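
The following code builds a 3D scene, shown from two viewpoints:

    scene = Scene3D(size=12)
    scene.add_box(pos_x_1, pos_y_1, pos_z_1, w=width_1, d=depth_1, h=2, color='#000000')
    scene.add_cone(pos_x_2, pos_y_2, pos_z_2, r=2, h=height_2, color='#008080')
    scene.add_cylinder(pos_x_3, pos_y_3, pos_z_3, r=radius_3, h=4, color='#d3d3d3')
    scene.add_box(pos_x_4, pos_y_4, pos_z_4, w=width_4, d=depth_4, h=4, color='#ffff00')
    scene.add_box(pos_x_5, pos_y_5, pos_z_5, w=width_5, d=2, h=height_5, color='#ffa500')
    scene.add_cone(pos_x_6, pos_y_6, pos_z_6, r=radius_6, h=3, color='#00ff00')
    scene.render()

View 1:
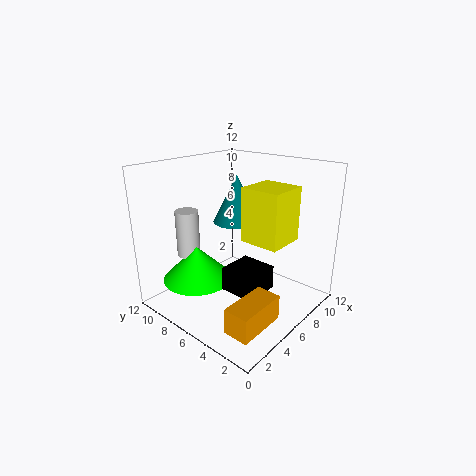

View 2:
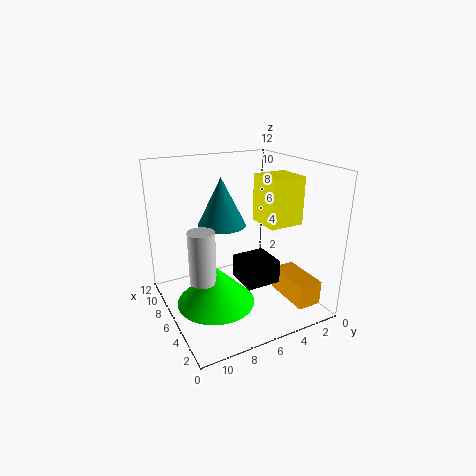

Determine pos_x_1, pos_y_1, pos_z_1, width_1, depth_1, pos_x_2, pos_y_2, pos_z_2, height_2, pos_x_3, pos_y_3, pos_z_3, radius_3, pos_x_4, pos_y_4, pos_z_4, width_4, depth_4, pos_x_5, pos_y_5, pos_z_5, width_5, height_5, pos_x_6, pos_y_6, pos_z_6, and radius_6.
pos_x_1 = 4, pos_y_1 = 3, pos_z_1 = 2, width_1 = 3, depth_1 = 3, pos_x_2 = 7, pos_y_2 = 7, pos_z_2 = 7, height_2 = 4, pos_x_3 = 4, pos_y_3 = 10, pos_z_3 = 4, radius_3 = 1, pos_x_4 = 4, pos_y_4 = 1, pos_z_4 = 7, width_4 = 3, depth_4 = 3, pos_x_5 = 1, pos_y_5 = 1, pos_z_5 = 1, width_5 = 4, height_5 = 2, pos_x_6 = 4, pos_y_6 = 9, pos_z_6 = 2, radius_6 = 3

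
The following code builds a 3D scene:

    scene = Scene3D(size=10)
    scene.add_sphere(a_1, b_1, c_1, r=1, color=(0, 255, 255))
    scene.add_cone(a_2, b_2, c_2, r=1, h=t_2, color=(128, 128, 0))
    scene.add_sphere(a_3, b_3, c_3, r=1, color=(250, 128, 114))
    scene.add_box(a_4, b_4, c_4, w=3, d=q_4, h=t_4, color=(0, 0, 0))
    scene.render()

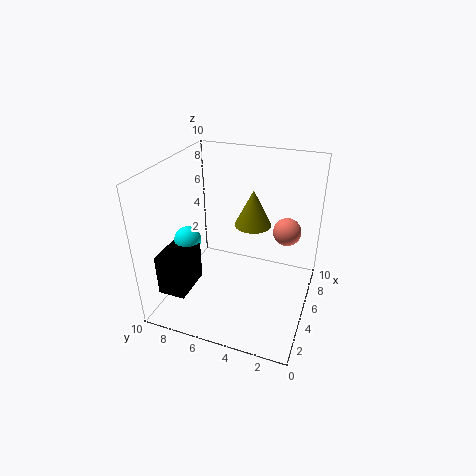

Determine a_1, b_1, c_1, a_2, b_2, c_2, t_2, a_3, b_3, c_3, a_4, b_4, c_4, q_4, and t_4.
a_1 = 5
b_1 = 9
c_1 = 4
a_2 = 2
b_2 = 3
c_2 = 8
t_2 = 2
a_3 = 7
b_3 = 2
c_3 = 5
a_4 = 2
b_4 = 8
c_4 = 1
q_4 = 2
t_4 = 3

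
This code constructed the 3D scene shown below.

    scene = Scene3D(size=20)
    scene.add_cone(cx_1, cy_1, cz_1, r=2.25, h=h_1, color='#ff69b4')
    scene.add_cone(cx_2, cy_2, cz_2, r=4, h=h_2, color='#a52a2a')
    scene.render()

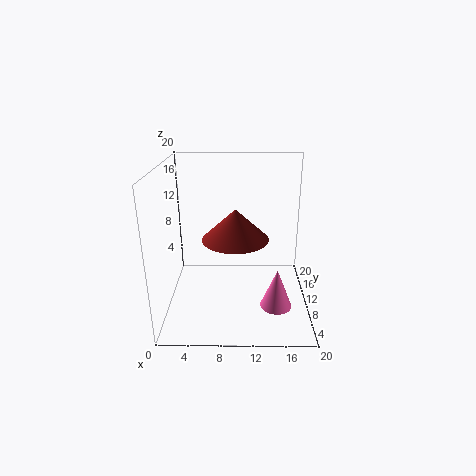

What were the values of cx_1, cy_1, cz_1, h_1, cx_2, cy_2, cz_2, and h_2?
cx_1 = 15.5; cy_1 = 8; cz_1 = 0.25; h_1 = 5.75; cx_2 = 9.75; cy_2 = 4.75; cz_2 = 12.25; h_2 = 3.75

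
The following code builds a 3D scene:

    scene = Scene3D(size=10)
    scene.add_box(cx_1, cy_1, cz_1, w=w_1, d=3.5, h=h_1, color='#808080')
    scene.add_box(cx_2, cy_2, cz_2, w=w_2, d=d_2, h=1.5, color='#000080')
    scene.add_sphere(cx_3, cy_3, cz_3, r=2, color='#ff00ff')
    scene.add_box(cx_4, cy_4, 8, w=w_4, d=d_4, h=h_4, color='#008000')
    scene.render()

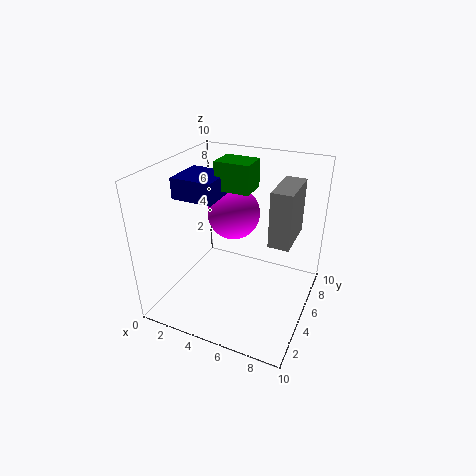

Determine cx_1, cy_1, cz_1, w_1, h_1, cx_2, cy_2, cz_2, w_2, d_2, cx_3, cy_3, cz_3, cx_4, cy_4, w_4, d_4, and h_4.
cx_1 = 7; cy_1 = 5.5; cz_1 = 4.5; w_1 = 1.5; h_1 = 4; cx_2 = 0.5; cy_2 = 4; cz_2 = 7.5; w_2 = 3; d_2 = 3; cx_3 = 3.5; cy_3 = 7.5; cz_3 = 5.5; cx_4 = 3; cy_4 = 5.5; w_4 = 2.5; d_4 = 2; h_4 = 2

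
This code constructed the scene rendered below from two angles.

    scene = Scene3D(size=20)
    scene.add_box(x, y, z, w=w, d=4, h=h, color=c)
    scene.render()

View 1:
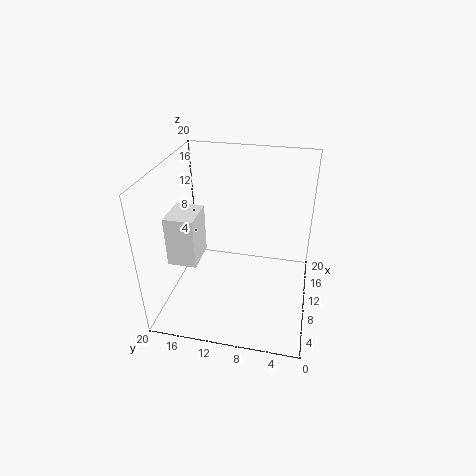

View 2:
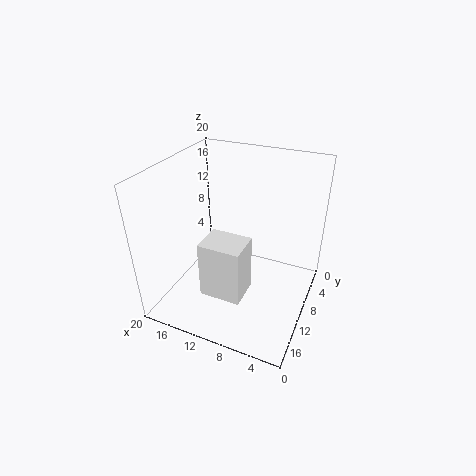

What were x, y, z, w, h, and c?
x = 6
y = 15
z = 7
w = 5
h = 7
c = 'white'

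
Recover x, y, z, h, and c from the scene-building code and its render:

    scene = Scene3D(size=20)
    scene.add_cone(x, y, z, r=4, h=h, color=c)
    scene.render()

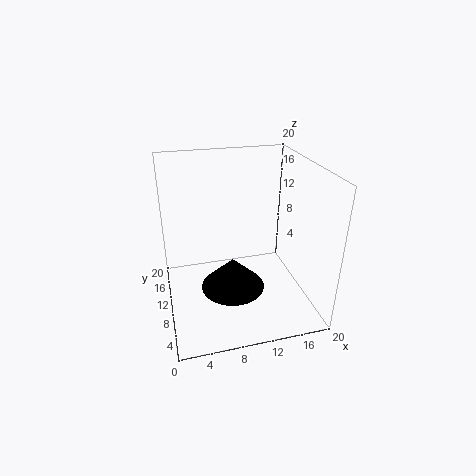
x = 8
y = 5
z = 6
h = 4
c = 'black'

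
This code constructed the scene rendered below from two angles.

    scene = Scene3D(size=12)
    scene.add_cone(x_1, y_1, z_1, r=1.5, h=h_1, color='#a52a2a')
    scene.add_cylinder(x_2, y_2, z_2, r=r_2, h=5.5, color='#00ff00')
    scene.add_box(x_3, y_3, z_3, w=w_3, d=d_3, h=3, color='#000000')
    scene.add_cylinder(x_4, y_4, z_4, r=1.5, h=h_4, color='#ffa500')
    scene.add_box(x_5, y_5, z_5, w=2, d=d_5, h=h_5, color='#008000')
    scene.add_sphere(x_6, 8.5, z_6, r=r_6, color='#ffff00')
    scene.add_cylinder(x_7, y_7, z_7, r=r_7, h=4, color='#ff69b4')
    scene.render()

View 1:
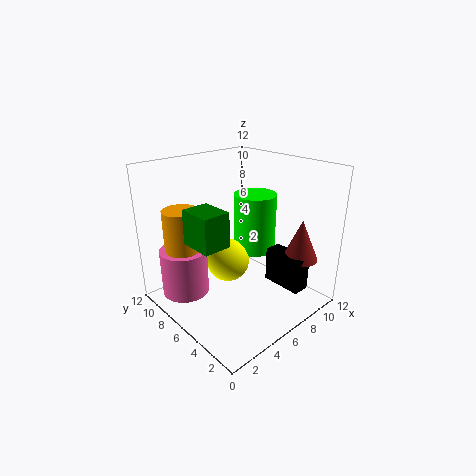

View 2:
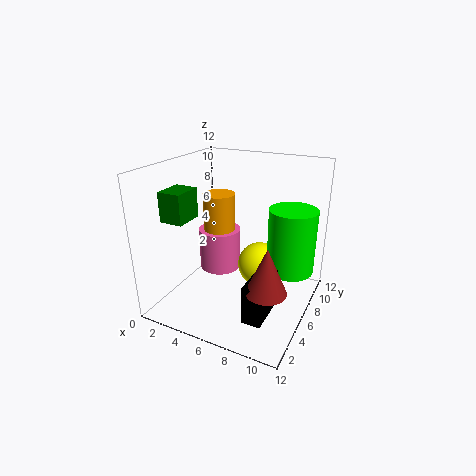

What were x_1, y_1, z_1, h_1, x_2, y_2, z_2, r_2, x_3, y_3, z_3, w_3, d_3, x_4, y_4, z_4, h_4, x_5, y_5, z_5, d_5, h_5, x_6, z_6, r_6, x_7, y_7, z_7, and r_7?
x_1 = 10
y_1 = 2.5
z_1 = 4
h_1 = 3.5
x_2 = 10
y_2 = 8
z_2 = 3
r_2 = 2
x_3 = 8.5
y_3 = 1.5
z_3 = 1.5
w_3 = 1.5
d_3 = 3.5
x_4 = 2.5
y_4 = 9
z_4 = 2.5
h_4 = 6
x_5 = 0.5
y_5 = 3
z_5 = 7.5
d_5 = 2.5
h_5 = 2.5
x_6 = 7
z_6 = 2.5
r_6 = 2
x_7 = 2.5
y_7 = 9
z_7 = 1
r_7 = 2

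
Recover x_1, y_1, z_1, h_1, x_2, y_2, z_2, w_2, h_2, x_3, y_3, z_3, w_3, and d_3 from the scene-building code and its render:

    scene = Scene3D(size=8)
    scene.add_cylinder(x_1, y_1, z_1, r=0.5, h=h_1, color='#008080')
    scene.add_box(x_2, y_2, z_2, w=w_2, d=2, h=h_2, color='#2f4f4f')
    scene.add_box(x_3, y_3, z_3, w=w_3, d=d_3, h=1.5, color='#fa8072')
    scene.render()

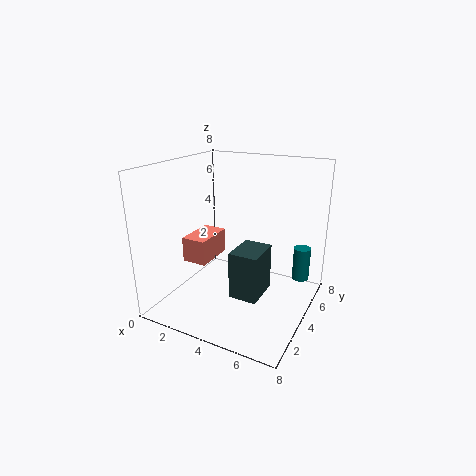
x_1 = 7, y_1 = 6.5, z_1 = 1, h_1 = 2, x_2 = 4.5, y_2 = 2, z_2 = 1.5, w_2 = 1.5, h_2 = 2.5, x_3 = 0.5, y_3 = 3.5, z_3 = 2, w_3 = 1.5, d_3 = 2.5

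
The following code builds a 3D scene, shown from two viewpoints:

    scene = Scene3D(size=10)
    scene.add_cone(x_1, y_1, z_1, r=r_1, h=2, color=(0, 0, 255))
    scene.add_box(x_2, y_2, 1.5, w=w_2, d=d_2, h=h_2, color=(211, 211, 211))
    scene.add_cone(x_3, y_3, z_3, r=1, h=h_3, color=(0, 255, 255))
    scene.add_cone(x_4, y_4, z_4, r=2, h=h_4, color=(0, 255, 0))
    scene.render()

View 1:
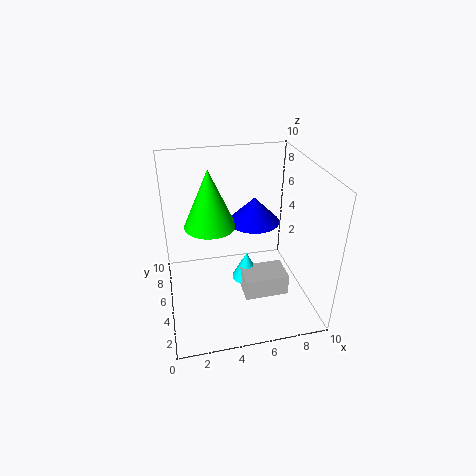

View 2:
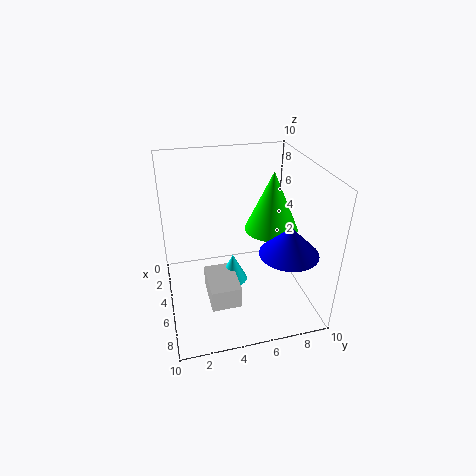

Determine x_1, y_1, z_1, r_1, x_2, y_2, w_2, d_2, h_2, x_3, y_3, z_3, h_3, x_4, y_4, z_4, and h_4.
x_1 = 7; y_1 = 8; z_1 = 4.5; r_1 = 2; x_2 = 5; y_2 = 2.5; w_2 = 3; d_2 = 2; h_2 = 1.5; x_3 = 5.5; y_3 = 4.5; z_3 = 2; h_3 = 2; x_4 = 3.5; y_4 = 8; z_4 = 4.5; h_4 = 4.5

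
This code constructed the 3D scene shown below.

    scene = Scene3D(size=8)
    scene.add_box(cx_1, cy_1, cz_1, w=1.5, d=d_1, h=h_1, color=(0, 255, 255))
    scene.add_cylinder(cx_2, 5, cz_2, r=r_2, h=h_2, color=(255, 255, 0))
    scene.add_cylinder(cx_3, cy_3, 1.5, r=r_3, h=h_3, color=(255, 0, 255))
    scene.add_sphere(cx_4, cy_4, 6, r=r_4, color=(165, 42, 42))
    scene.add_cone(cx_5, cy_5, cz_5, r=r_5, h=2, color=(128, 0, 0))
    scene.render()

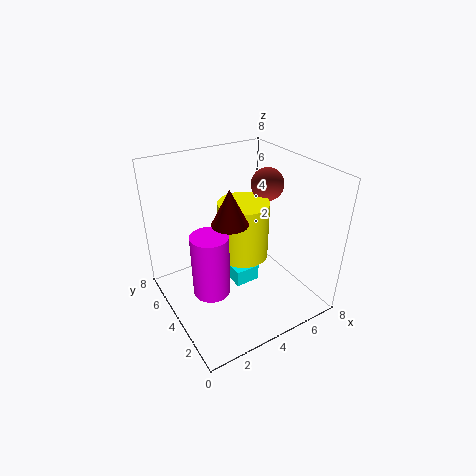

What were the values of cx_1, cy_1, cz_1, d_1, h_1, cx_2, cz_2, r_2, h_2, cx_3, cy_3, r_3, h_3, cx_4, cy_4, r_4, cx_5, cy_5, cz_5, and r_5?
cx_1 = 4, cy_1 = 4, cz_1 = 0.5, d_1 = 2.5, h_1 = 1, cx_2 = 5, cz_2 = 2, r_2 = 1.5, h_2 = 3.5, cx_3 = 2, cy_3 = 3.5, r_3 = 1, h_3 = 3.5, cx_4 = 7, cy_4 = 5.5, r_4 = 1, cx_5 = 3.5, cy_5 = 4, cz_5 = 5, r_5 = 1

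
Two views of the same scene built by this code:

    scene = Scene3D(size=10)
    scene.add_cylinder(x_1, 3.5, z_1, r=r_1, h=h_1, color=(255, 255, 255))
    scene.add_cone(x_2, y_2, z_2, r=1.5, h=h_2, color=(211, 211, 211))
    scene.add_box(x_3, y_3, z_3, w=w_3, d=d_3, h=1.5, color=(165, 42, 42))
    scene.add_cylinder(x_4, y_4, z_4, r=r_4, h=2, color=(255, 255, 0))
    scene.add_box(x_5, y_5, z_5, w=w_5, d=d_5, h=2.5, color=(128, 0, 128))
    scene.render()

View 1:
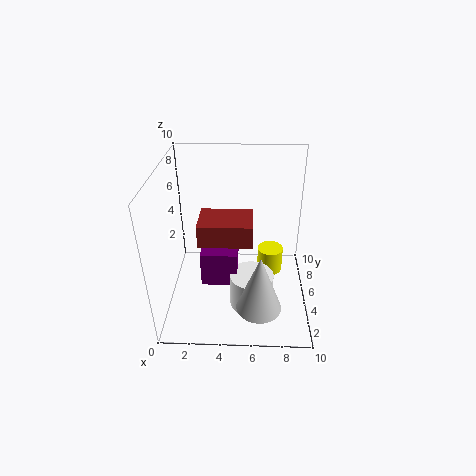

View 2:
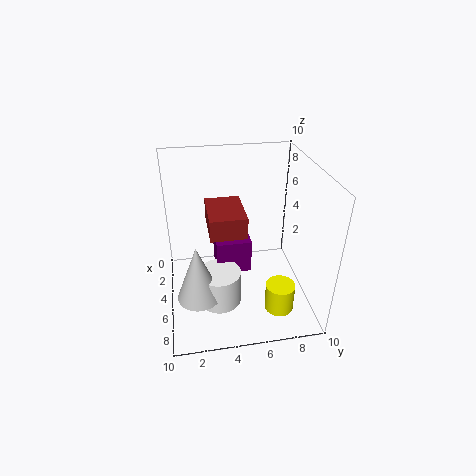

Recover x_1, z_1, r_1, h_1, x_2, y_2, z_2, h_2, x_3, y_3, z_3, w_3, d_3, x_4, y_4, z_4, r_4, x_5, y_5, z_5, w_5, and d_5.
x_1 = 6; z_1 = 0.5; r_1 = 1.5; h_1 = 2.5; x_2 = 6.5; y_2 = 2; z_2 = 1.5; h_2 = 4; x_3 = 2.5; y_3 = 3; z_3 = 5.5; w_3 = 3.5; d_3 = 2.5; x_4 = 7.5; y_4 = 7.5; z_4 = 0.5; r_4 = 1; x_5 = 2.5; y_5 = 3.5; z_5 = 2; w_5 = 2.5; d_5 = 2.5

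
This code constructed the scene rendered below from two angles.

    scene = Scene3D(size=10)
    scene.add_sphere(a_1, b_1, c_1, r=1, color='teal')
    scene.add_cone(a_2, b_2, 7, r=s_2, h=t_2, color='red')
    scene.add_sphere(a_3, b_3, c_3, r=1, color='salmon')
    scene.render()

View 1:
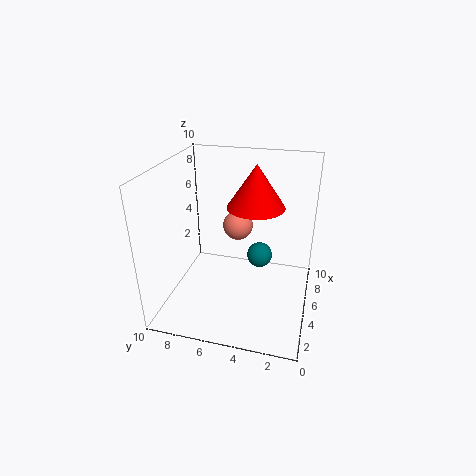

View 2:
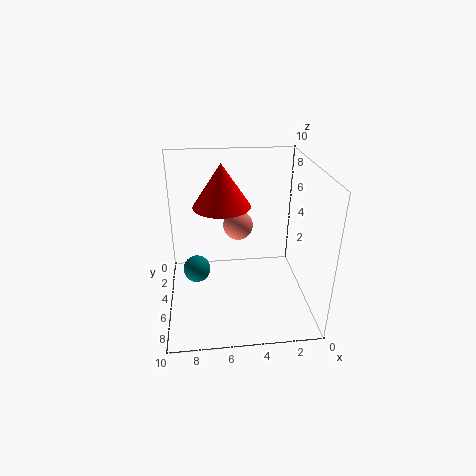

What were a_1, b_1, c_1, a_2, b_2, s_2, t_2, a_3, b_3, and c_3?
a_1 = 8
b_1 = 4
c_1 = 2
a_2 = 6
b_2 = 4
s_2 = 2
t_2 = 3
a_3 = 5
b_3 = 5
c_3 = 6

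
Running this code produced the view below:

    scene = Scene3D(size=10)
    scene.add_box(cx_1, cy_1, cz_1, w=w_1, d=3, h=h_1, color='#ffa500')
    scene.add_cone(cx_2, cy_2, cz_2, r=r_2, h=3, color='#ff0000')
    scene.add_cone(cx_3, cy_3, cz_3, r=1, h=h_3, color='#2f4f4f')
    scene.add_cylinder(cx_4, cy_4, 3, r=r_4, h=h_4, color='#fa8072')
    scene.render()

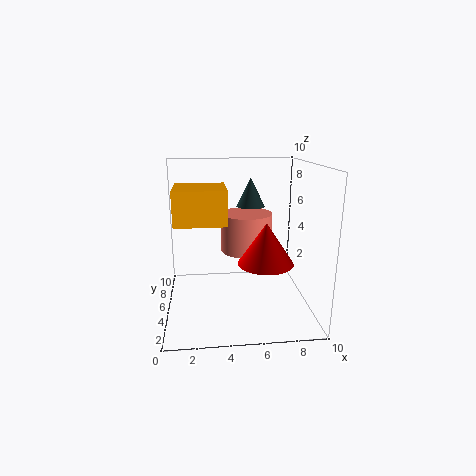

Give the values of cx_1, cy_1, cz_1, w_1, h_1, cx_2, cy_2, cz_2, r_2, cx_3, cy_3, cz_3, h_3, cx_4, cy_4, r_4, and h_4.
cx_1 = 1; cy_1 = 1; cz_1 = 7; w_1 = 3; h_1 = 2; cx_2 = 7; cy_2 = 5; cz_2 = 3; r_2 = 2; cx_3 = 6; cy_3 = 6; cz_3 = 7; h_3 = 2; cx_4 = 6; cy_4 = 8; r_4 = 2; h_4 = 3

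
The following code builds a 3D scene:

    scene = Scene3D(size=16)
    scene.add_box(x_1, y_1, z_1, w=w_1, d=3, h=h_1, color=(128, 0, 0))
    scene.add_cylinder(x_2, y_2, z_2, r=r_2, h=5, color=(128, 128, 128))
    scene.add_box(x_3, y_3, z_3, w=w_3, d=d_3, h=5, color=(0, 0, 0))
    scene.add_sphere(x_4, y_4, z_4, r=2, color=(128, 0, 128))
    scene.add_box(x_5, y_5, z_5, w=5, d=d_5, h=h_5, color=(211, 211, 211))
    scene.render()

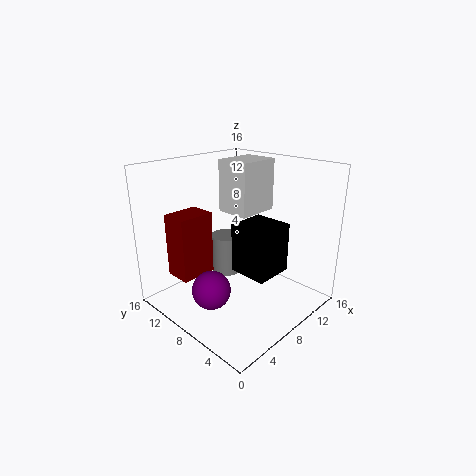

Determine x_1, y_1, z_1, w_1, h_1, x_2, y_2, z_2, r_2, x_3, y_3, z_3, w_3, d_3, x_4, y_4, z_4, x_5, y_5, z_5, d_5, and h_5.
x_1 = 2
y_1 = 10
z_1 = 4
w_1 = 4
h_1 = 7
x_2 = 11
y_2 = 13
z_2 = 1
r_2 = 2
x_3 = 5
y_3 = 2
z_3 = 6
w_3 = 4
d_3 = 4
x_4 = 3
y_4 = 7
z_4 = 4
x_5 = 9
y_5 = 8
z_5 = 10
d_5 = 4
h_5 = 6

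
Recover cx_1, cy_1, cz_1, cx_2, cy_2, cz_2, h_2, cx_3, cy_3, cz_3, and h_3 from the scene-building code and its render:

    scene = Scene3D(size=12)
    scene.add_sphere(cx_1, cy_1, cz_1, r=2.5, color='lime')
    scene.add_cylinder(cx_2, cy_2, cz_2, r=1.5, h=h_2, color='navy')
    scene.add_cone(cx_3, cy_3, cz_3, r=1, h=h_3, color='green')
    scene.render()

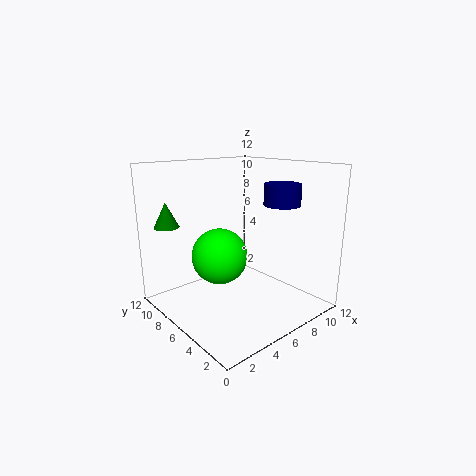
cx_1 = 5.75
cy_1 = 8.25
cz_1 = 3.75
cx_2 = 8.75
cy_2 = 3.75
cz_2 = 8.75
h_2 = 1.75
cx_3 = 1
cy_3 = 8.75
cz_3 = 7.25
h_3 = 2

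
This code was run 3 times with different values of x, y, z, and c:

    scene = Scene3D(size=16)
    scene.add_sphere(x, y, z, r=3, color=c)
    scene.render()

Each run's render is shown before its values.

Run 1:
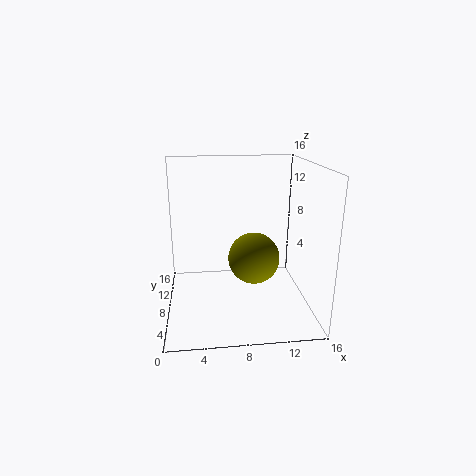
x = 10, y = 9, z = 5, c = 'olive'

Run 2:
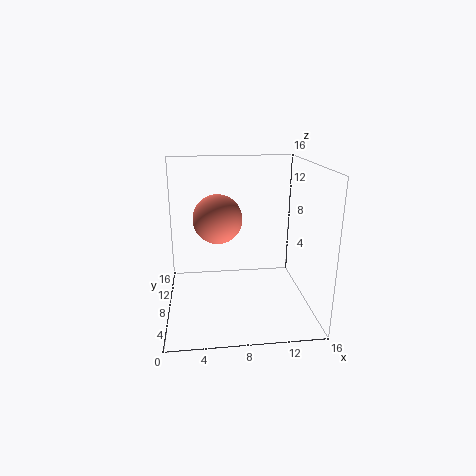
x = 6, y = 12, z = 9, c = 'salmon'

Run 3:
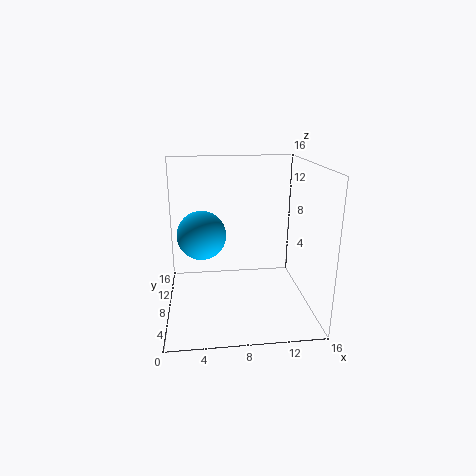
x = 4, y = 12, z = 7, c = 'deepskyblue'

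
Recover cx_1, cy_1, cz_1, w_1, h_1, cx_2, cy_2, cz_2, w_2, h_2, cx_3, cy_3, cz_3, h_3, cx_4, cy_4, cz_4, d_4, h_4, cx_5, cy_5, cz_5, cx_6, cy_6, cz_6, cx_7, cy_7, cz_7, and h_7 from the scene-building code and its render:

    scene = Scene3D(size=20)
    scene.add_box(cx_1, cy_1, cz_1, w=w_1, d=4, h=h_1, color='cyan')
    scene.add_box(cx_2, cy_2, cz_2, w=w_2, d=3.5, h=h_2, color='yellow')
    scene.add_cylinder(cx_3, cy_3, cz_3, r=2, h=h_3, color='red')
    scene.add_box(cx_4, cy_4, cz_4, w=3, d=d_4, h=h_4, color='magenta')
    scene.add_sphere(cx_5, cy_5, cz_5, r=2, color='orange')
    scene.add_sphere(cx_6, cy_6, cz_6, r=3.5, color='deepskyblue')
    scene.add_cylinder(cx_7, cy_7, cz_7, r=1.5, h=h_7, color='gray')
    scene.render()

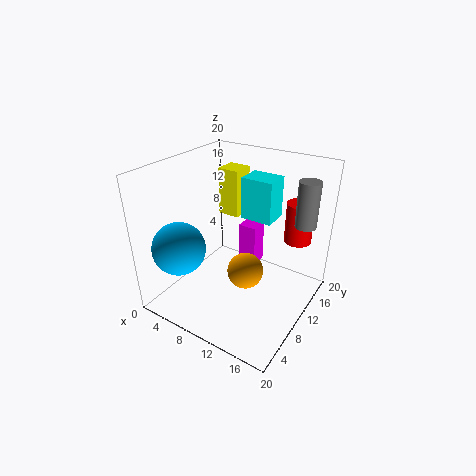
cx_1 = 7
cy_1 = 15.5
cz_1 = 10
w_1 = 5
h_1 = 6.5
cx_2 = 2.5
cy_2 = 16
cz_2 = 9.5
w_2 = 3.5
h_2 = 7.5
cx_3 = 16
cy_3 = 17
cz_3 = 8
h_3 = 6
cx_4 = 6
cy_4 = 16.5
cz_4 = 1
d_4 = 3
h_4 = 7
cx_5 = 15.5
cy_5 = 3
cz_5 = 11
cx_6 = 5
cy_6 = 3.5
cz_6 = 10
cx_7 = 17.5
cy_7 = 15.5
cz_7 = 11.5
h_7 = 6.5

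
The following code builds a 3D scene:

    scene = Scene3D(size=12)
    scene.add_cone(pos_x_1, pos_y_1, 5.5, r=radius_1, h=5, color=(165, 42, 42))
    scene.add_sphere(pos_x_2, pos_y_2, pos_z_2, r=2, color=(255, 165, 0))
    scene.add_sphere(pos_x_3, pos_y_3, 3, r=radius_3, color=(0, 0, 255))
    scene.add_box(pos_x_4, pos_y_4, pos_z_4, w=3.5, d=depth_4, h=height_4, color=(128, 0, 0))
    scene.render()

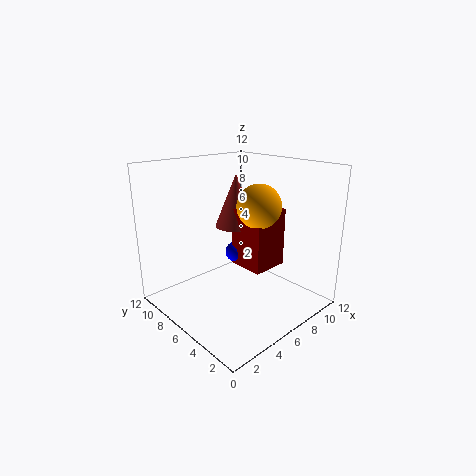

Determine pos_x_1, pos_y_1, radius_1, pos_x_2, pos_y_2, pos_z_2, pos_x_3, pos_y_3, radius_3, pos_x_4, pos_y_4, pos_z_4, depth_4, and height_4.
pos_x_1 = 9, pos_y_1 = 9.5, radius_1 = 2, pos_x_2 = 9, pos_y_2 = 6.5, pos_z_2 = 8, pos_x_3 = 8.5, pos_y_3 = 9, radius_3 = 1, pos_x_4 = 8, pos_y_4 = 5.5, pos_z_4 = 2, depth_4 = 3.5, height_4 = 5.5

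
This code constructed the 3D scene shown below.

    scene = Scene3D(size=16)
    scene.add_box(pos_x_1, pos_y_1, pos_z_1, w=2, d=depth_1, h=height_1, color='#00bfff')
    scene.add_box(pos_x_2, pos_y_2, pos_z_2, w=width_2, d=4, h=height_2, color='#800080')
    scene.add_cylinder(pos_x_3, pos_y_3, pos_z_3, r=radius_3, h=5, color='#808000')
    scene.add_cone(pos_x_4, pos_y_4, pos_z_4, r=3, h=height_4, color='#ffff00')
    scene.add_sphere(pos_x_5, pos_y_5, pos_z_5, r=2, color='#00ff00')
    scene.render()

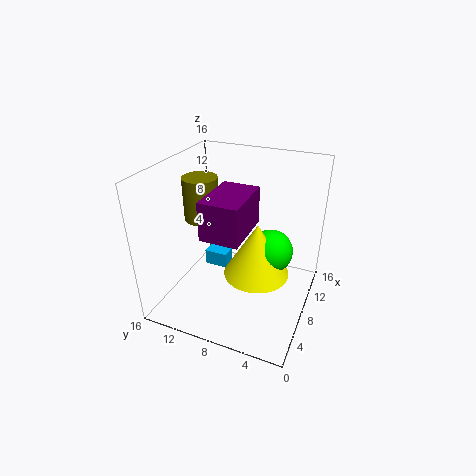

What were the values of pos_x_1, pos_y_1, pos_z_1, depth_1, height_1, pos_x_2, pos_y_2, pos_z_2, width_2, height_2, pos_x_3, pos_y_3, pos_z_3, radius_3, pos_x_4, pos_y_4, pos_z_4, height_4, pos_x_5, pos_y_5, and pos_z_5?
pos_x_1 = 11; pos_y_1 = 11; pos_z_1 = 1; depth_1 = 3; height_1 = 2; pos_x_2 = 3; pos_y_2 = 6; pos_z_2 = 10; width_2 = 6; height_2 = 4; pos_x_3 = 9; pos_y_3 = 13; pos_z_3 = 9; radius_3 = 2; pos_x_4 = 3; pos_y_4 = 4; pos_z_4 = 8; height_4 = 5; pos_x_5 = 4; pos_y_5 = 3; pos_z_5 = 10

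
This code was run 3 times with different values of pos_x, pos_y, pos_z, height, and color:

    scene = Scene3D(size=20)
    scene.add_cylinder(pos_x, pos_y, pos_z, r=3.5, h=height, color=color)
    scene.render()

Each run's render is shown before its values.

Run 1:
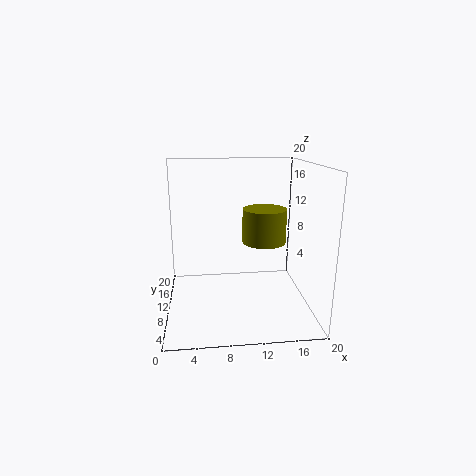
pos_x = 15
pos_y = 16.5
pos_z = 7
height = 5.5
color = 'olive'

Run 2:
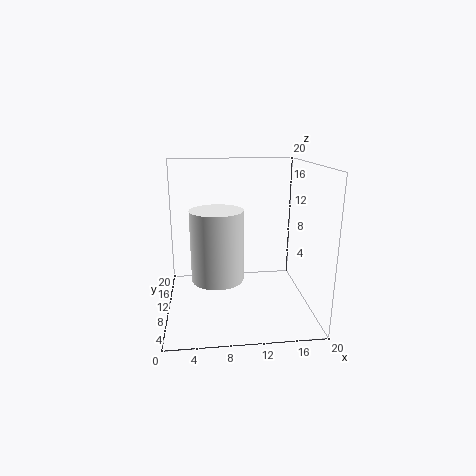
pos_x = 7
pos_y = 8
pos_z = 5
height = 9.5
color = 'white'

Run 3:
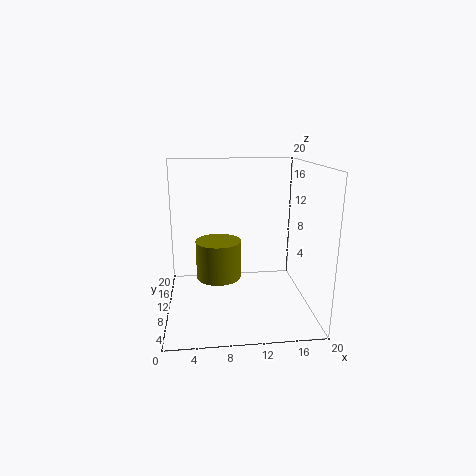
pos_x = 7.5
pos_y = 15
pos_z = 2
height = 6
color = 'olive'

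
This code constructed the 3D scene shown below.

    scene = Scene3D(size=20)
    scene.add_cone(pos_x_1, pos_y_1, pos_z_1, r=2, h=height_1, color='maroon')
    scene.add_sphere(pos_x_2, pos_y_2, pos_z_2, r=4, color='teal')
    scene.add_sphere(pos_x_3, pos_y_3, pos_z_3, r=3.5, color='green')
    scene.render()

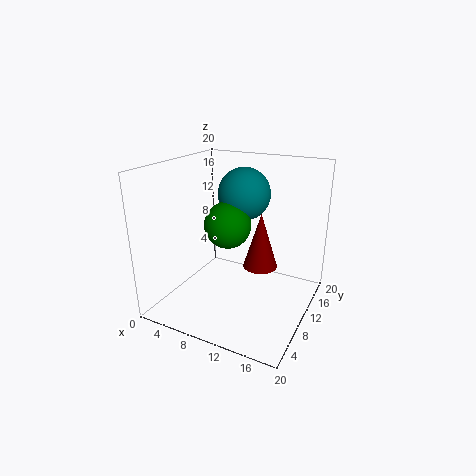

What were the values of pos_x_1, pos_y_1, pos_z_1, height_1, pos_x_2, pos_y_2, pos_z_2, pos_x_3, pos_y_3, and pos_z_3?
pos_x_1 = 15.5
pos_y_1 = 5
pos_z_1 = 9.5
height_1 = 6.5
pos_x_2 = 8
pos_y_2 = 16
pos_z_2 = 14.5
pos_x_3 = 7
pos_y_3 = 12.5
pos_z_3 = 10.5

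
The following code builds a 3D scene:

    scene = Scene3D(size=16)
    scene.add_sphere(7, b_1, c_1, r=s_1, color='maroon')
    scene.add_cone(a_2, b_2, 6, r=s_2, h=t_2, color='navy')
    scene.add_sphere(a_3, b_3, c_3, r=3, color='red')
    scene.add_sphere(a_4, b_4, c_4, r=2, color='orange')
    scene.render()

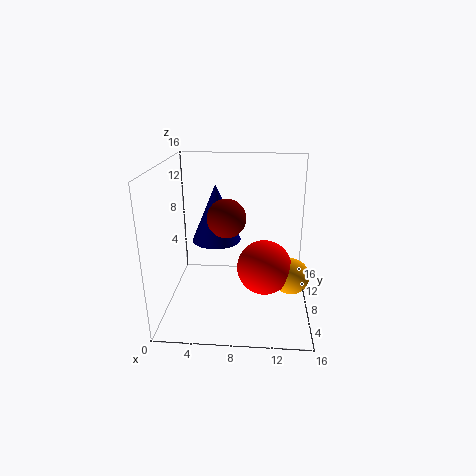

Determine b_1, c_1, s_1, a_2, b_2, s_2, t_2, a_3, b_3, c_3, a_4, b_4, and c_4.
b_1 = 6
c_1 = 11
s_1 = 2
a_2 = 5
b_2 = 12
s_2 = 3
t_2 = 7
a_3 = 11
b_3 = 7
c_3 = 5
a_4 = 14
b_4 = 7
c_4 = 4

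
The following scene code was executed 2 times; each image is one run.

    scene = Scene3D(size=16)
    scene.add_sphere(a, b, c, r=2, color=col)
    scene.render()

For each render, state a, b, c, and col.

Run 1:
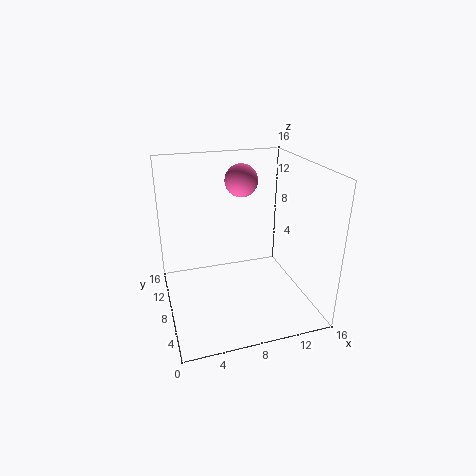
a = 10
b = 13
c = 13
col = 'hotpink'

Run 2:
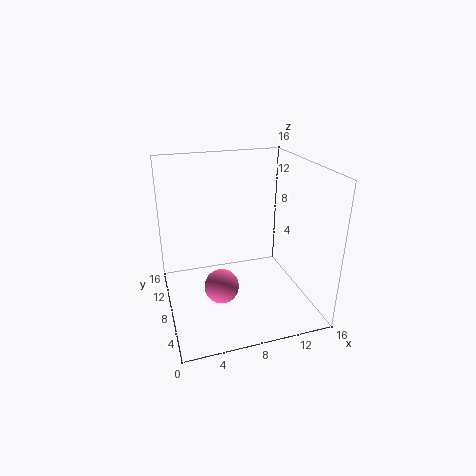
a = 6
b = 8
c = 2
col = 'hotpink'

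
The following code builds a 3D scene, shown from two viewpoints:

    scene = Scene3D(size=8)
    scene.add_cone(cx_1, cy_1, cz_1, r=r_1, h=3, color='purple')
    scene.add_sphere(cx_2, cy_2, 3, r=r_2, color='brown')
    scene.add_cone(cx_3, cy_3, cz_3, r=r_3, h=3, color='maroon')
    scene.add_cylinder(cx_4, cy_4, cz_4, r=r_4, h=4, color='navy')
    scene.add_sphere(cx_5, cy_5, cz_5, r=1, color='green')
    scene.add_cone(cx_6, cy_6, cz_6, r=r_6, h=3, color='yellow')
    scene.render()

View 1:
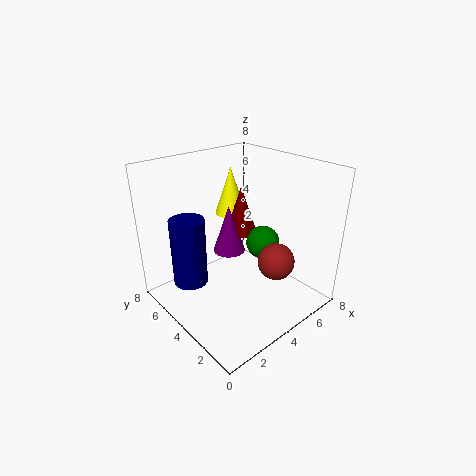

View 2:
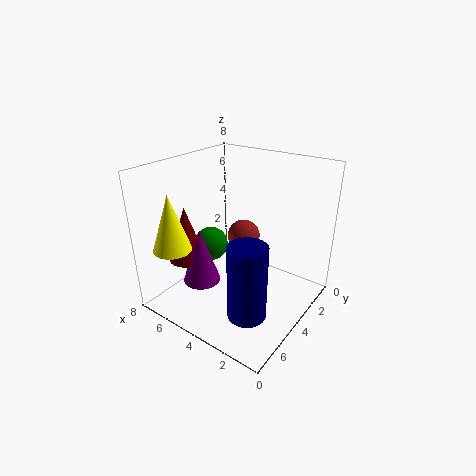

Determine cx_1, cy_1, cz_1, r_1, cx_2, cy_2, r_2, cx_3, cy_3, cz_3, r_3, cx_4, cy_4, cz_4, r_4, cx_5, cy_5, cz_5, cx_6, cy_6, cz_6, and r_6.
cx_1 = 5; cy_1 = 6; cz_1 = 2; r_1 = 1; cx_2 = 5; cy_2 = 2; r_2 = 1; cx_3 = 6; cy_3 = 6; cz_3 = 3; r_3 = 1; cx_4 = 2; cy_4 = 6; cz_4 = 1; r_4 = 1; cx_5 = 6; cy_5 = 4; cz_5 = 3; cx_6 = 6; cy_6 = 7; cz_6 = 4; r_6 = 1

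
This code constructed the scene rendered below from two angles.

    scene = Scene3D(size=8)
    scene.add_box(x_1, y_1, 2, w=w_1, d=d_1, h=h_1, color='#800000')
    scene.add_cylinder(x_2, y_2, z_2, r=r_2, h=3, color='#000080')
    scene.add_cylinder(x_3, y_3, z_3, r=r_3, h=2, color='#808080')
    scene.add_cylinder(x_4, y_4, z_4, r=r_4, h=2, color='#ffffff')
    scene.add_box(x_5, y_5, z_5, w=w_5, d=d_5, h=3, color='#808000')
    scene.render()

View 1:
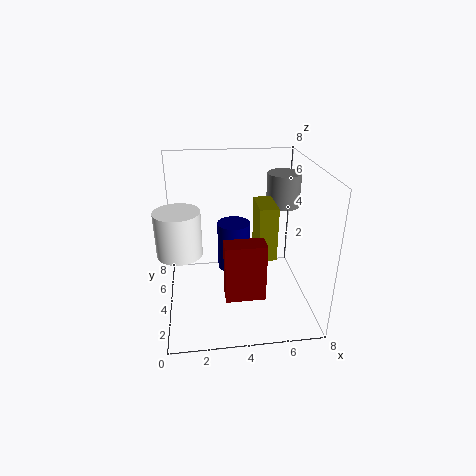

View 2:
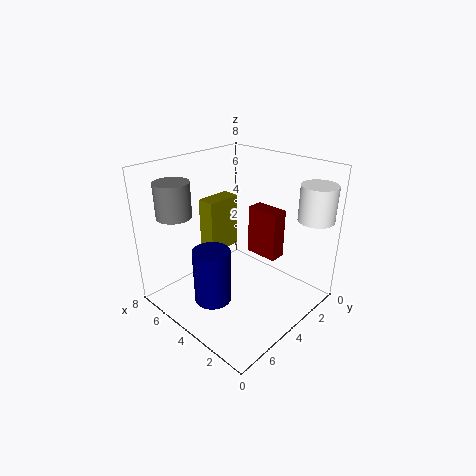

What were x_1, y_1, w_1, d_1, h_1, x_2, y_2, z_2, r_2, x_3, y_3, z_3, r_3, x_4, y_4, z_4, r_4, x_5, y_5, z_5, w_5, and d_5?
x_1 = 3
y_1 = 1
w_1 = 2
d_1 = 1
h_1 = 3
x_2 = 4
y_2 = 6
z_2 = 1
r_2 = 1
x_3 = 7
y_3 = 6
z_3 = 5
r_3 = 1
x_4 = 1
y_4 = 1
z_4 = 5
r_4 = 1
x_5 = 5
y_5 = 3
z_5 = 3
w_5 = 1
d_5 = 2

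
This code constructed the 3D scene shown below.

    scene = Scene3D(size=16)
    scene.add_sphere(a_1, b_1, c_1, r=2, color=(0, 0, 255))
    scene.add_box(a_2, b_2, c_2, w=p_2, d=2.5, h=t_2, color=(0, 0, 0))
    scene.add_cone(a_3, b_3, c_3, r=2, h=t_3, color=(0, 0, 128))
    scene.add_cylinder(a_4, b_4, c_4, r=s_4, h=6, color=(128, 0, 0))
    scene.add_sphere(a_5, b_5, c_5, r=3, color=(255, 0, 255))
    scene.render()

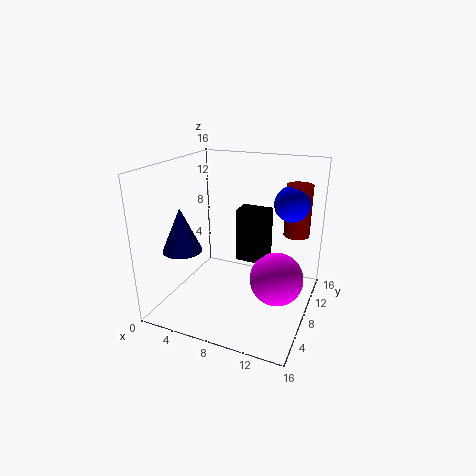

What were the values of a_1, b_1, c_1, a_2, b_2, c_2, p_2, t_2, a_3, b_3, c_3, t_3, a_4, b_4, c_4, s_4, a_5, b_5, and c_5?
a_1 = 13; b_1 = 11.5; c_1 = 11.5; a_2 = 7.5; b_2 = 8.5; c_2 = 5; p_2 = 3.5; t_2 = 6; a_3 = 4; b_3 = 3; c_3 = 8; t_3 = 4.5; a_4 = 13.5; b_4 = 12.5; c_4 = 7.5; s_4 = 1.5; a_5 = 12.5; b_5 = 8.5; c_5 = 3.5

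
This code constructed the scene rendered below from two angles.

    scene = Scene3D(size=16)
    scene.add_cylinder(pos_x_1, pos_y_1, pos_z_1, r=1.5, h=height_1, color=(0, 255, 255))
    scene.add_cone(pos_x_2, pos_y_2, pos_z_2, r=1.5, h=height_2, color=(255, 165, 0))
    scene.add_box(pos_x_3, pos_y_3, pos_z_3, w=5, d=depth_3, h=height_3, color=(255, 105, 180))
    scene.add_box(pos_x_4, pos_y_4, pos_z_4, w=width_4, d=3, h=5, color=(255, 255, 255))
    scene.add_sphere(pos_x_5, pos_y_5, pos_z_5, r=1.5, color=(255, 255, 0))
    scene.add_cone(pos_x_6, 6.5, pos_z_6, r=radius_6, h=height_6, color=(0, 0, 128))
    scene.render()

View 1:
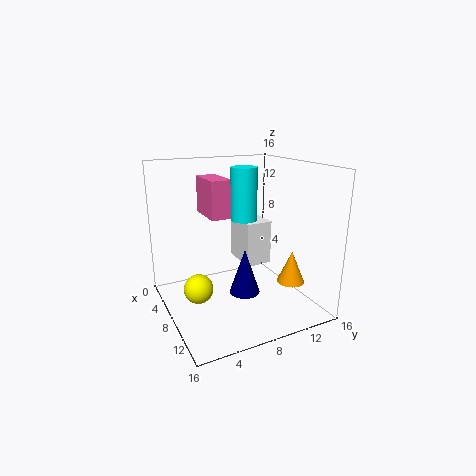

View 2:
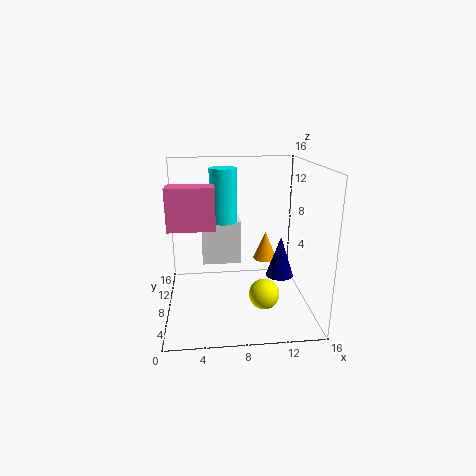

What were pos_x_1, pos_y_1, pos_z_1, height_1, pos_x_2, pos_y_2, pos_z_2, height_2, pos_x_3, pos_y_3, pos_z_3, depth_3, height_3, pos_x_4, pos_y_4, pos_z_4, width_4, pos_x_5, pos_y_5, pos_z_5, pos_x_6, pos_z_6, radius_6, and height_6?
pos_x_1 = 6.5
pos_y_1 = 9.5
pos_z_1 = 9.5
height_1 = 6
pos_x_2 = 12
pos_y_2 = 12.5
pos_z_2 = 3.5
height_2 = 3.5
pos_x_3 = 0.5
pos_y_3 = 6
pos_z_3 = 9.5
depth_3 = 2.5
height_3 = 4.5
pos_x_4 = 4
pos_y_4 = 9
pos_z_4 = 4.5
width_4 = 4.5
pos_x_5 = 10
pos_y_5 = 2.5
pos_z_5 = 4
pos_x_6 = 12.5
pos_z_6 = 4
radius_6 = 1.5
height_6 = 4.5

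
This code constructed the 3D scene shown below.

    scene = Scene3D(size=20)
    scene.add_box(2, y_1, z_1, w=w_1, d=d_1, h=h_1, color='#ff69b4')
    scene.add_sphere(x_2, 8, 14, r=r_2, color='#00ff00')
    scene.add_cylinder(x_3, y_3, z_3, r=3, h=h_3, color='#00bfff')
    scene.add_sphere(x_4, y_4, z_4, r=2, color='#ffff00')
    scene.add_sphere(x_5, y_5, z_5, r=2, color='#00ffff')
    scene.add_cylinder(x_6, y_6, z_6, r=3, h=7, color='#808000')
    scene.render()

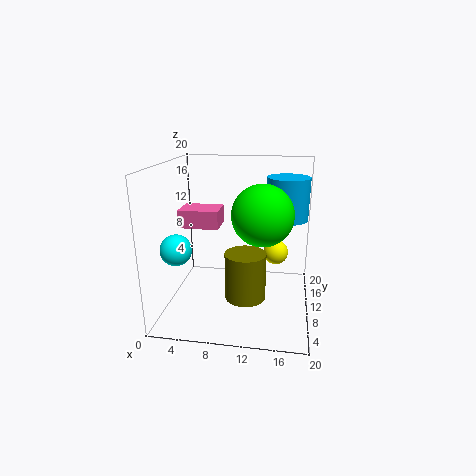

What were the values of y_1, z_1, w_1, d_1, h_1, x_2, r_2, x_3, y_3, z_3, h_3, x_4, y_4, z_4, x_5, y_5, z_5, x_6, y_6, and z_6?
y_1 = 8.5; z_1 = 11.5; w_1 = 5.5; d_1 = 4; h_1 = 2.5; x_2 = 13.5; r_2 = 4; x_3 = 16.5; y_3 = 13.5; z_3 = 12; h_3 = 6; x_4 = 15; y_4 = 17.5; z_4 = 5; x_5 = 3; y_5 = 4.5; z_5 = 10; x_6 = 11; y_6 = 10.5; z_6 = 0.5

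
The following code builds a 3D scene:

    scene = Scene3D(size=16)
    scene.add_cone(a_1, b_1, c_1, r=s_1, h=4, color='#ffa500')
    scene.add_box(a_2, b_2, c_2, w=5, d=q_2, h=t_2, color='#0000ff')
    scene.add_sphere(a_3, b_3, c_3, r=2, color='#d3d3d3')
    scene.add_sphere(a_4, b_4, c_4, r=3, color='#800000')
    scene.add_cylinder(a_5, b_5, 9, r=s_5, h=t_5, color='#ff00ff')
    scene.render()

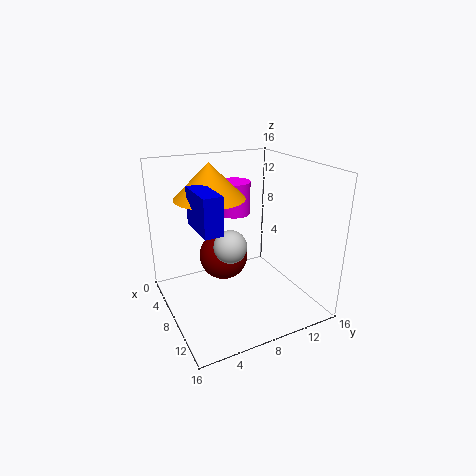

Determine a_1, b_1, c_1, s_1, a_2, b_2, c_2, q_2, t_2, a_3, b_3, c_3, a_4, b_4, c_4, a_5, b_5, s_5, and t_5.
a_1 = 5, b_1 = 6, c_1 = 12, s_1 = 4, a_2 = 6, b_2 = 3, c_2 = 10, q_2 = 2, t_2 = 4, a_3 = 6, b_3 = 8, c_3 = 6, a_4 = 4, b_4 = 8, c_4 = 4, a_5 = 3, b_5 = 10, s_5 = 2, t_5 = 4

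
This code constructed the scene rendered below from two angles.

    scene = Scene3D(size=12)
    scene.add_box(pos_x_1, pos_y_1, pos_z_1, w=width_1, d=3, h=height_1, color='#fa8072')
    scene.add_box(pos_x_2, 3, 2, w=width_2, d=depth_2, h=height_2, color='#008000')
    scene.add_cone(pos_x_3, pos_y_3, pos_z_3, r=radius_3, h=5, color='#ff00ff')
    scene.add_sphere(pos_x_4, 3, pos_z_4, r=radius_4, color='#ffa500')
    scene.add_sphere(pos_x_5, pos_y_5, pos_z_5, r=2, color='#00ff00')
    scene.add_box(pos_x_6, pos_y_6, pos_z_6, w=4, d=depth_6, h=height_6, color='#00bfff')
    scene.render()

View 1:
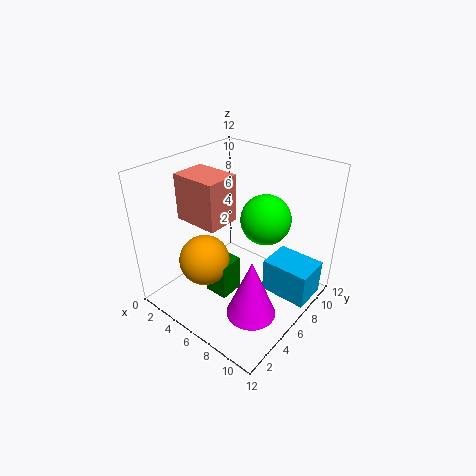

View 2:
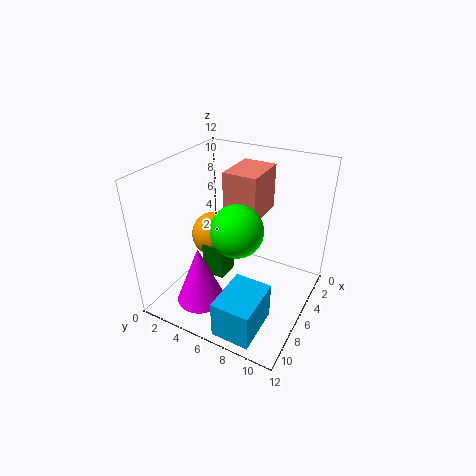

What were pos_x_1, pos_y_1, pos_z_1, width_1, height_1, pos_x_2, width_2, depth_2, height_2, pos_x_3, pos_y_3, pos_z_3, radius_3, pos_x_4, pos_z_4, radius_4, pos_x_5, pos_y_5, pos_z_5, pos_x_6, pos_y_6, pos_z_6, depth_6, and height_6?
pos_x_1 = 1; pos_y_1 = 4; pos_z_1 = 7; width_1 = 4; height_1 = 4; pos_x_2 = 5; width_2 = 2; depth_2 = 2; height_2 = 3; pos_x_3 = 9; pos_y_3 = 4; pos_z_3 = 1; radius_3 = 2; pos_x_4 = 5; pos_z_4 = 5; radius_4 = 2; pos_x_5 = 8; pos_y_5 = 7; pos_z_5 = 8; pos_x_6 = 8; pos_y_6 = 7; pos_z_6 = 1; depth_6 = 3; height_6 = 3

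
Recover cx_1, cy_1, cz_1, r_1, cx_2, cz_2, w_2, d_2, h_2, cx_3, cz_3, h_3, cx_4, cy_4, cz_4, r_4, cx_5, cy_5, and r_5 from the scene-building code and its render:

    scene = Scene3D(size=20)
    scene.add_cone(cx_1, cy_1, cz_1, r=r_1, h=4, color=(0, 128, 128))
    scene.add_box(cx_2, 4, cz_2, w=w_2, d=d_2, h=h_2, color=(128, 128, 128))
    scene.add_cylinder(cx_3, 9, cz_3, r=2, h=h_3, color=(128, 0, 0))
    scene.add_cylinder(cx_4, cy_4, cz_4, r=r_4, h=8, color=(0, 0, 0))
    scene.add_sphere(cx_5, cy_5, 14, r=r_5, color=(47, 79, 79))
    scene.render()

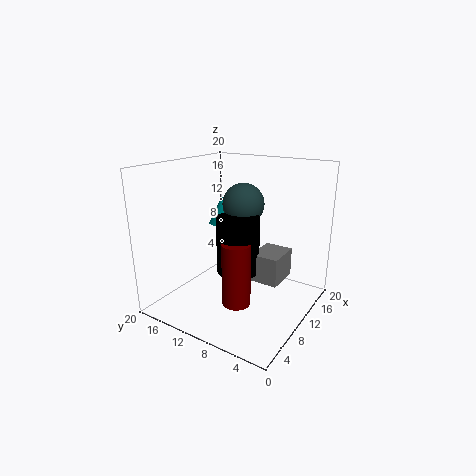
cx_1 = 12
cy_1 = 14
cz_1 = 11
r_1 = 2
cx_2 = 10
cz_2 = 4
w_2 = 5
d_2 = 4
h_2 = 4
cx_3 = 8
cz_3 = 1
h_3 = 9
cx_4 = 10
cy_4 = 10
cz_4 = 5
r_4 = 3
cx_5 = 13
cy_5 = 11
r_5 = 3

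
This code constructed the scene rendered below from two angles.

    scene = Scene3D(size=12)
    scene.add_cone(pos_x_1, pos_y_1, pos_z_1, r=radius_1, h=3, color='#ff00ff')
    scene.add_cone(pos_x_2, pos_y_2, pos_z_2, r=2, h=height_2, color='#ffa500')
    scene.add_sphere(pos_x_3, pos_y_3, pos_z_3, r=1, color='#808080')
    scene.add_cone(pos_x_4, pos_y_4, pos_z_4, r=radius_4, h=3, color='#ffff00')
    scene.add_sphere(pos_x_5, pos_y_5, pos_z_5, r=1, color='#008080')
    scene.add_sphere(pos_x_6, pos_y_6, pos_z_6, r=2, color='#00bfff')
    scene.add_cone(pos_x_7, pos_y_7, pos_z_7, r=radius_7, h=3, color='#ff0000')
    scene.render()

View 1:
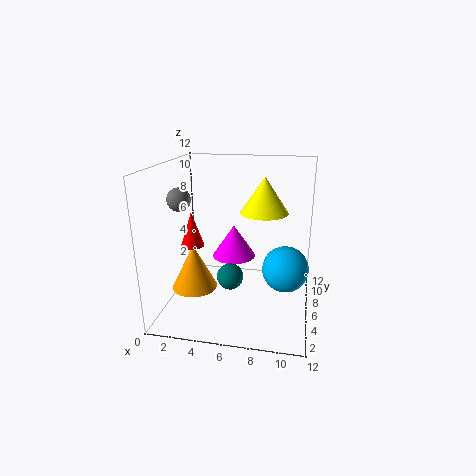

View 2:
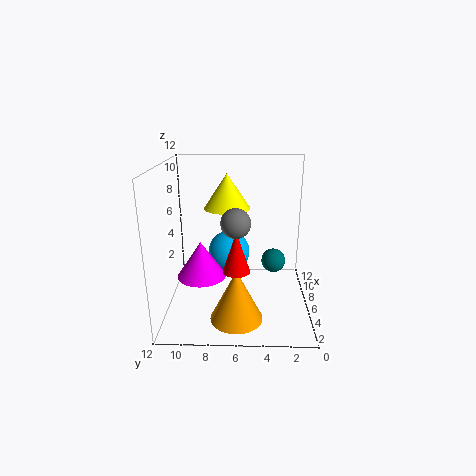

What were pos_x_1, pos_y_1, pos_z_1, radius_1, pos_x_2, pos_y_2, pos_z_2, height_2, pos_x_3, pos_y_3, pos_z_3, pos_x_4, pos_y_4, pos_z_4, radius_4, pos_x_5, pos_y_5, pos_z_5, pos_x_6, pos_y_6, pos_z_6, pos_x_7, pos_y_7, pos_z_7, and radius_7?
pos_x_1 = 5
pos_y_1 = 9
pos_z_1 = 3
radius_1 = 2
pos_x_2 = 2
pos_y_2 = 6
pos_z_2 = 1
height_2 = 4
pos_x_3 = 1
pos_y_3 = 6
pos_z_3 = 9
pos_x_4 = 8
pos_y_4 = 7
pos_z_4 = 8
radius_4 = 2
pos_x_5 = 6
pos_y_5 = 3
pos_z_5 = 4
pos_x_6 = 10
pos_y_6 = 7
pos_z_6 = 3
pos_x_7 = 2
pos_y_7 = 6
pos_z_7 = 5
radius_7 = 1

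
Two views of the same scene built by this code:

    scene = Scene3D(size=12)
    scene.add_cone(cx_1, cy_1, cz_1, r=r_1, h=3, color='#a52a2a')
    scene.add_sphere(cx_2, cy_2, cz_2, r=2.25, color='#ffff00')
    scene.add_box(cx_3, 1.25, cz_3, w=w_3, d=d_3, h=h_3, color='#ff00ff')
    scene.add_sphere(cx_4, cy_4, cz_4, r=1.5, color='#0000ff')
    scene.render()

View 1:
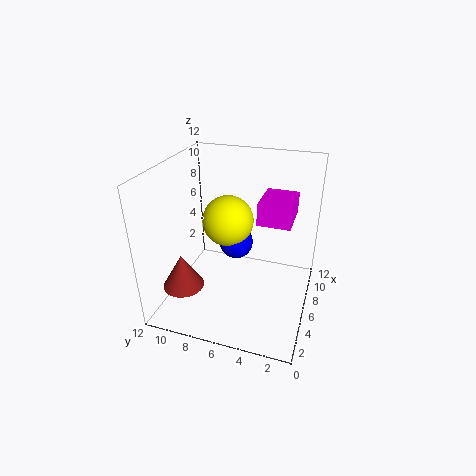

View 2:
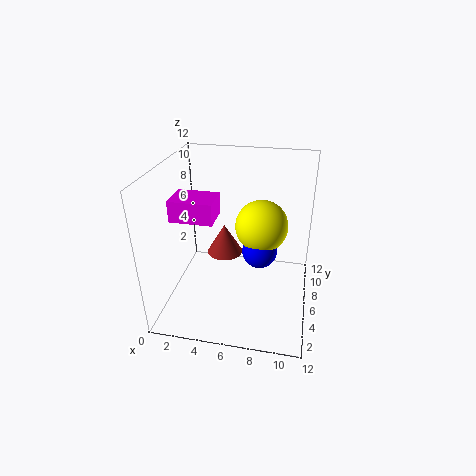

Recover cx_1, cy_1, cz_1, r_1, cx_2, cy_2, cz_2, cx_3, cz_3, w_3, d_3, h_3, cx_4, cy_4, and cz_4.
cx_1 = 3.75
cy_1 = 10.25
cz_1 = 1.75
r_1 = 1.75
cx_2 = 7.75
cy_2 = 7.5
cz_2 = 6.5
cx_3 = 2.25
cz_3 = 9.5
w_3 = 3
d_3 = 2.25
h_3 = 1.5
cx_4 = 7.75
cy_4 = 6.75
cz_4 = 4.5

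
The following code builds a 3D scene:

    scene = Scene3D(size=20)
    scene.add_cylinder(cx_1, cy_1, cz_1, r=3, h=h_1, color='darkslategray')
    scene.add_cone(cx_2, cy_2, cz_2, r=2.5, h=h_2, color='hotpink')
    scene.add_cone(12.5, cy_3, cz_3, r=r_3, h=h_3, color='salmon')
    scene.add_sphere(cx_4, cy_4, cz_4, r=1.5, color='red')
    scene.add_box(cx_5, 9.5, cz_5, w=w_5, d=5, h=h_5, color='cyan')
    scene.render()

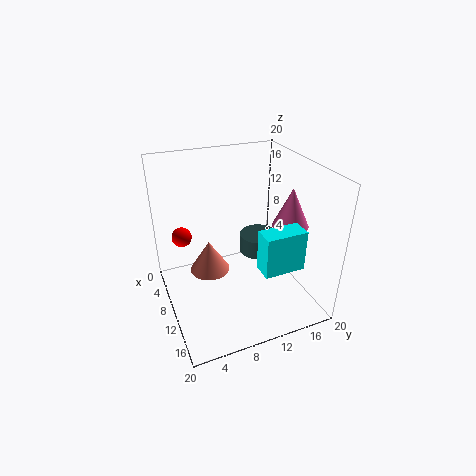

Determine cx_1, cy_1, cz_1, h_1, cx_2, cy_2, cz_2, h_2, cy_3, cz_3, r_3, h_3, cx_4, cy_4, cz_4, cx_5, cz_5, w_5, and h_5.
cx_1 = 5.5
cy_1 = 15.5
cz_1 = 4
h_1 = 3
cx_2 = 12
cy_2 = 17
cz_2 = 11.5
h_2 = 5.5
cy_3 = 5
cz_3 = 8
r_3 = 2.5
h_3 = 4
cx_4 = 3.5
cy_4 = 3.5
cz_4 = 8
cx_5 = 17
cz_5 = 10
w_5 = 2.5
h_5 = 5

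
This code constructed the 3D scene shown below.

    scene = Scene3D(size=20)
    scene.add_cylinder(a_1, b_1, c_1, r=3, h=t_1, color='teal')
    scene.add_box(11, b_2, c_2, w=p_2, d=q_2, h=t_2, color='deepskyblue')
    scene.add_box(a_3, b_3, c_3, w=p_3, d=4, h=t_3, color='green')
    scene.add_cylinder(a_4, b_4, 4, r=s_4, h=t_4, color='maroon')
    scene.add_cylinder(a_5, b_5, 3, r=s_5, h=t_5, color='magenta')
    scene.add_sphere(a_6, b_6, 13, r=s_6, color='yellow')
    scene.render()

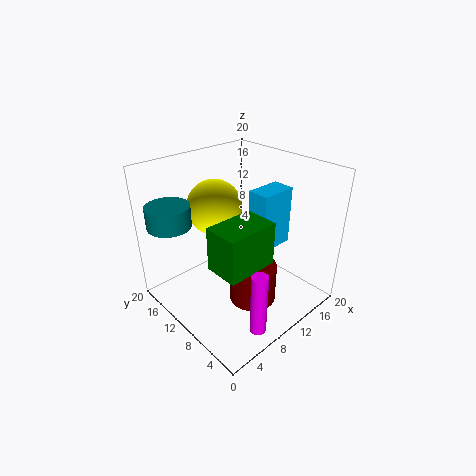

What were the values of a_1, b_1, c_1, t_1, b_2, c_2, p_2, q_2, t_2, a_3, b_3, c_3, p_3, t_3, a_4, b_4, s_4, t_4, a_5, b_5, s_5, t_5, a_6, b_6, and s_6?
a_1 = 3, b_1 = 16, c_1 = 12, t_1 = 3, b_2 = 6, c_2 = 9, p_2 = 5, q_2 = 3, t_2 = 8, a_3 = 1, b_3 = 1, c_3 = 12, p_3 = 6, t_3 = 5, a_4 = 8, b_4 = 5, s_4 = 3, t_4 = 5, a_5 = 5, b_5 = 1, s_5 = 1, t_5 = 8, a_6 = 10, b_6 = 15, s_6 = 4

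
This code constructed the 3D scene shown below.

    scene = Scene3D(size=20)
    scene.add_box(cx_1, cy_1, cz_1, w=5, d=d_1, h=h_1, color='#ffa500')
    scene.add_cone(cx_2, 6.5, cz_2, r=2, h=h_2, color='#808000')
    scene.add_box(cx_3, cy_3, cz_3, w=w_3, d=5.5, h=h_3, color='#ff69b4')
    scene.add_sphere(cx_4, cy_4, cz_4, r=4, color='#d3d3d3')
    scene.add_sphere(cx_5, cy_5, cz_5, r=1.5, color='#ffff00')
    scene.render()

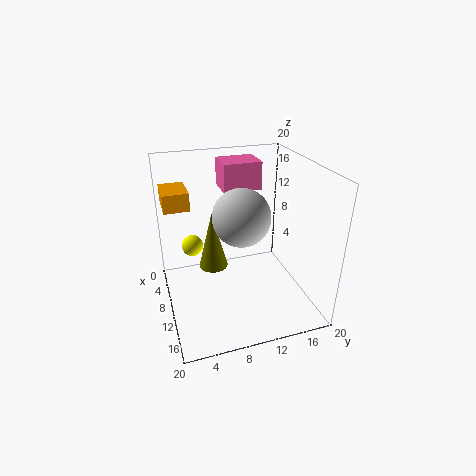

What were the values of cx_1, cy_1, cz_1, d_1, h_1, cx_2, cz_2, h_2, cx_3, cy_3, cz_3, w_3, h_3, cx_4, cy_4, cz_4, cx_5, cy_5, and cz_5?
cx_1 = 3, cy_1 = 0.5, cz_1 = 14, d_1 = 3.5, h_1 = 2.5, cx_2 = 9.5, cz_2 = 6, h_2 = 8, cx_3 = 2.5, cy_3 = 9, cz_3 = 15.5, w_3 = 4.5, h_3 = 4, cx_4 = 10, cy_4 = 10.5, cz_4 = 13, cx_5 = 7.5, cy_5 = 4, cz_5 = 8.5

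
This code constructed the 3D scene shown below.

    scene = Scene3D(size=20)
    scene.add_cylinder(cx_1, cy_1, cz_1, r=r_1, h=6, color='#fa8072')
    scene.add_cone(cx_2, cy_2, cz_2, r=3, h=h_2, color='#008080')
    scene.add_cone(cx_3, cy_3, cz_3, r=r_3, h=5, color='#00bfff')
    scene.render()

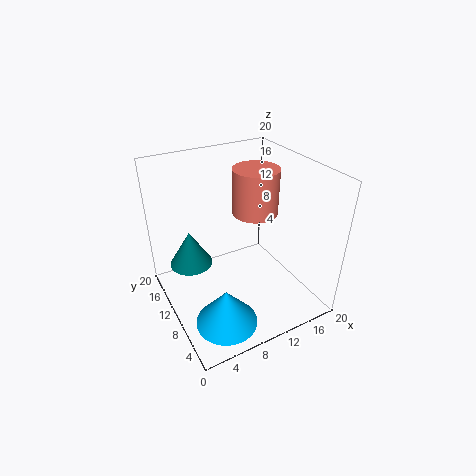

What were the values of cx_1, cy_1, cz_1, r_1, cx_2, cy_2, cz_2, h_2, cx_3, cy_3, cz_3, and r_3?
cx_1 = 12, cy_1 = 9, cz_1 = 14, r_1 = 3, cx_2 = 4, cy_2 = 13, cz_2 = 6, h_2 = 5, cx_3 = 5, cy_3 = 4, cz_3 = 2, r_3 = 4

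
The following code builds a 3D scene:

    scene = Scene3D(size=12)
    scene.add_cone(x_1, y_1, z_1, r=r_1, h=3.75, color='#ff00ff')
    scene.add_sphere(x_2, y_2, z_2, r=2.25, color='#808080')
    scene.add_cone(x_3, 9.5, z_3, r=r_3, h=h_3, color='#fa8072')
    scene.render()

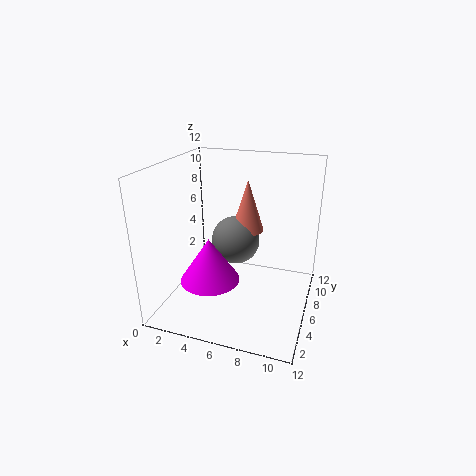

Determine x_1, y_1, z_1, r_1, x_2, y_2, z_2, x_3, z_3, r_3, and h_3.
x_1 = 4; y_1 = 4.5; z_1 = 2.5; r_1 = 2.5; x_2 = 4.75; y_2 = 9; z_2 = 4.25; x_3 = 5.75; z_3 = 5.25; r_3 = 1.5; h_3 = 4.75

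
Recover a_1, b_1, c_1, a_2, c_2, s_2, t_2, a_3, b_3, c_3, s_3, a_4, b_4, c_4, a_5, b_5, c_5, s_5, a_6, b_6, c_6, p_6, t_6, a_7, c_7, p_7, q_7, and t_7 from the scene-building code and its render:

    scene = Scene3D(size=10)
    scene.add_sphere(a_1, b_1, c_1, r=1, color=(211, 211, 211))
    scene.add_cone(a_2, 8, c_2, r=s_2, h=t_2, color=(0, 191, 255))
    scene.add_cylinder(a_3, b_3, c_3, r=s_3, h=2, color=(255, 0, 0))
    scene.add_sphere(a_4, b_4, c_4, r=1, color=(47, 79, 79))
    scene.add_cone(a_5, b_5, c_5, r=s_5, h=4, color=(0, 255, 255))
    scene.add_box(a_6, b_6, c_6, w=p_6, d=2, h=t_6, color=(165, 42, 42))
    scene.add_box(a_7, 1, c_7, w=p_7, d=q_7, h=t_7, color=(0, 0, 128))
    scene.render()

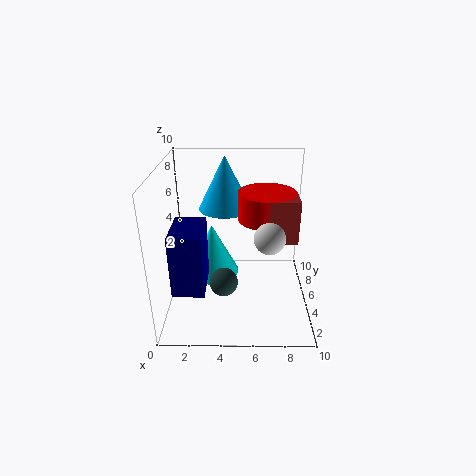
a_1 = 7
b_1 = 3
c_1 = 6
a_2 = 4
c_2 = 6
s_2 = 2
t_2 = 4
a_3 = 7
b_3 = 6
c_3 = 6
s_3 = 2
a_4 = 4
b_4 = 4
c_4 = 2
a_5 = 3
b_5 = 7
c_5 = 1
s_5 = 2
a_6 = 7
b_6 = 4
c_6 = 5
p_6 = 2
t_6 = 3
a_7 = 1
c_7 = 3
p_7 = 2
q_7 = 3
t_7 = 4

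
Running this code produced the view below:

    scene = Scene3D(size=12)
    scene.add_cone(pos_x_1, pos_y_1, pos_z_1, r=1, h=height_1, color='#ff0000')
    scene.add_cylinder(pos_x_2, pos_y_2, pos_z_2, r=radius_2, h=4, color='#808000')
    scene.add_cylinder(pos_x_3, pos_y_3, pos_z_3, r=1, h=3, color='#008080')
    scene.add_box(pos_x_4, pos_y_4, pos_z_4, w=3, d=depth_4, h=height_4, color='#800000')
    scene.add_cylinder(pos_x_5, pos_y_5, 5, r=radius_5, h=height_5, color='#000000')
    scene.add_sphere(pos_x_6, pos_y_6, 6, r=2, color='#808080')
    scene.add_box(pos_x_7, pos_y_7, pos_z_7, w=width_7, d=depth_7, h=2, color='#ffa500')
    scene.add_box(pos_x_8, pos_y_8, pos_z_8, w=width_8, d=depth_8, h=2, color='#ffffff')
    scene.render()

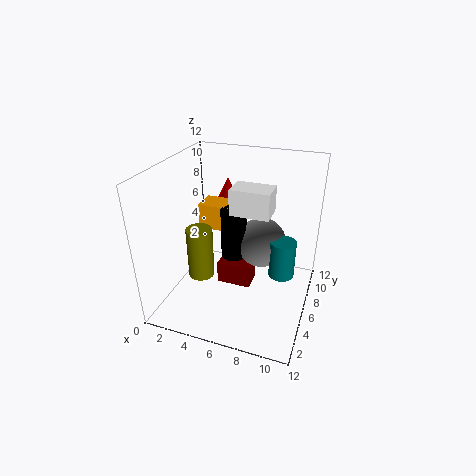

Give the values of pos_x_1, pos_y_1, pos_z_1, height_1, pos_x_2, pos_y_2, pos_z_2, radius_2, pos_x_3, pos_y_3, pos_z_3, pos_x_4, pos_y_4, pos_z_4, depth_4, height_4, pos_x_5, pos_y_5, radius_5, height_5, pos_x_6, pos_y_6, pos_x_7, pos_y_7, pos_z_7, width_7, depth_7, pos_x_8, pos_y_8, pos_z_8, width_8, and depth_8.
pos_x_1 = 4
pos_y_1 = 9
pos_z_1 = 8
height_1 = 2
pos_x_2 = 4
pos_y_2 = 3
pos_z_2 = 4
radius_2 = 1
pos_x_3 = 10
pos_y_3 = 5
pos_z_3 = 4
pos_x_4 = 4
pos_y_4 = 6
pos_z_4 = 1
depth_4 = 2
height_4 = 2
pos_x_5 = 6
pos_y_5 = 5
radius_5 = 1
height_5 = 4
pos_x_6 = 8
pos_y_6 = 6
pos_x_7 = 3
pos_y_7 = 5
pos_z_7 = 7
width_7 = 3
depth_7 = 2
pos_x_8 = 6
pos_y_8 = 4
pos_z_8 = 9
width_8 = 3
depth_8 = 2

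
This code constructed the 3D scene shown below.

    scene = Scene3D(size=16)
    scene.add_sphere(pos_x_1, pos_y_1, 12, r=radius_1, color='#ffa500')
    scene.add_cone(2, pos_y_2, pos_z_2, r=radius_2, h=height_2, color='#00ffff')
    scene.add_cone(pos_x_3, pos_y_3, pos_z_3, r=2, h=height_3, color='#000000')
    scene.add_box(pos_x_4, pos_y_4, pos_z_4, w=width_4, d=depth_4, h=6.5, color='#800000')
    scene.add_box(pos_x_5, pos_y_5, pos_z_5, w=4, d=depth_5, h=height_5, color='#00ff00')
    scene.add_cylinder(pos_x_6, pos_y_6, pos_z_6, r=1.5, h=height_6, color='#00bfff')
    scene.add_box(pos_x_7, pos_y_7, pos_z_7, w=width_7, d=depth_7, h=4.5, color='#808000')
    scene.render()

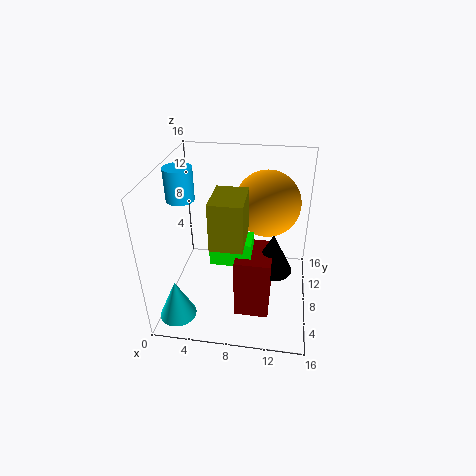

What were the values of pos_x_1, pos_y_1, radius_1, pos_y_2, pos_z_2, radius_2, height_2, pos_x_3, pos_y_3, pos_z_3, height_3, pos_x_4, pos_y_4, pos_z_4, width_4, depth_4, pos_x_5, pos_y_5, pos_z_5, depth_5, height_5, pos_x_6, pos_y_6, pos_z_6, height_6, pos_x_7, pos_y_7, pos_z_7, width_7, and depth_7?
pos_x_1 = 11
pos_y_1 = 9
radius_1 = 3.5
pos_y_2 = 3
pos_z_2 = 0.5
radius_2 = 2
height_2 = 4.5
pos_x_3 = 12
pos_y_3 = 4.5
pos_z_3 = 7
height_3 = 4
pos_x_4 = 8.5
pos_y_4 = 2
pos_z_4 = 2.5
width_4 = 3.5
depth_4 = 4.5
pos_x_5 = 6
pos_y_5 = 3
pos_z_5 = 8
depth_5 = 2.5
height_5 = 2.5
pos_x_6 = 2
pos_y_6 = 7.5
pos_z_6 = 12.5
height_6 = 3.5
pos_x_7 = 6.5
pos_y_7 = 1
pos_z_7 = 11
width_7 = 3
depth_7 = 4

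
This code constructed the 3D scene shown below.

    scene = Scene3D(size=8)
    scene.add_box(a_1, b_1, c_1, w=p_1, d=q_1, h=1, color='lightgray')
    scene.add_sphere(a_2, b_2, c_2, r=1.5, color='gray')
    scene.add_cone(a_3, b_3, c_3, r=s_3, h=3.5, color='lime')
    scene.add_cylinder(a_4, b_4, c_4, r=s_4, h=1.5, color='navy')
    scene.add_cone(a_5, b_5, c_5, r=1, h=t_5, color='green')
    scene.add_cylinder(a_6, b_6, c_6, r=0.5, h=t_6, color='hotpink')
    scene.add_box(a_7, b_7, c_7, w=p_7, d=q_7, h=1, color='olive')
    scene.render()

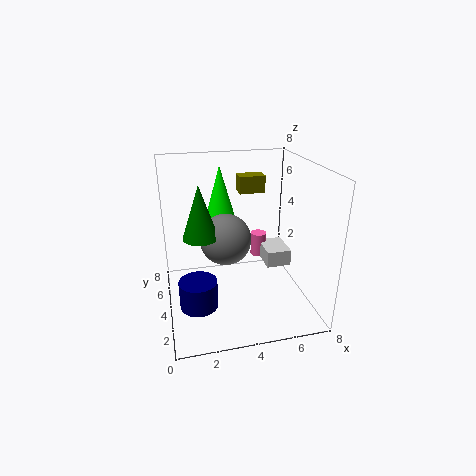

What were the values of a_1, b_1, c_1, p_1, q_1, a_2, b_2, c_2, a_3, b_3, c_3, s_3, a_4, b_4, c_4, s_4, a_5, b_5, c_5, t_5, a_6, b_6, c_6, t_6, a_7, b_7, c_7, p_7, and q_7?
a_1 = 6, b_1 = 4.5, c_1 = 1.5, p_1 = 1.5, q_1 = 2, a_2 = 3.5, b_2 = 5, c_2 = 3.5, a_3 = 3.5, b_3 = 6.5, c_3 = 4, s_3 = 1, a_4 = 1.5, b_4 = 2.5, c_4 = 1, s_4 = 1, a_5 = 2, b_5 = 4.5, c_5 = 4, t_5 = 3, a_6 = 6, b_6 = 6.5, c_6 = 1.5, t_6 = 1.5, a_7 = 4.5, b_7 = 5.5, c_7 = 6, p_7 = 1.5, q_7 = 1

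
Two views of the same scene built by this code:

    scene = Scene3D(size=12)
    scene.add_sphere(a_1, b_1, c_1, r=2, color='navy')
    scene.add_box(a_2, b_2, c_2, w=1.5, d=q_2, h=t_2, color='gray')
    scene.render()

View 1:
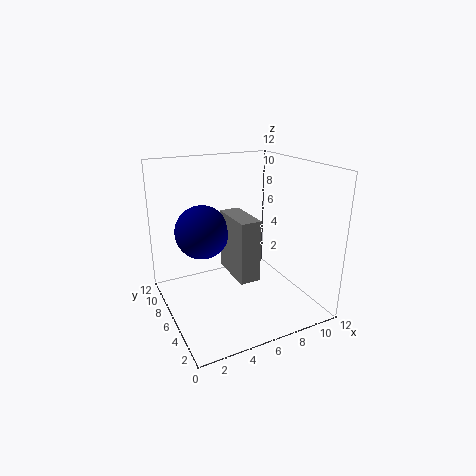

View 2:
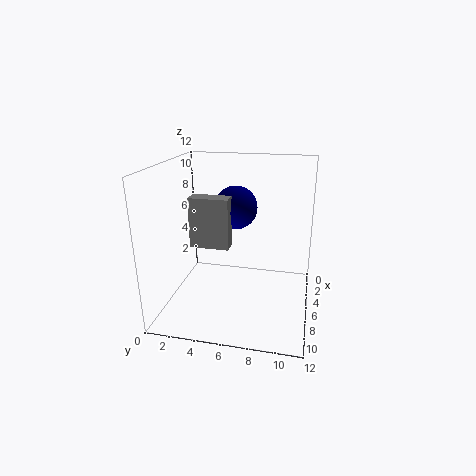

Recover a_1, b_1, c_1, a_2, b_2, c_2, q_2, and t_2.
a_1 = 2.5; b_1 = 5; c_1 = 7.5; a_2 = 4; b_2 = 1.5; c_2 = 4.5; q_2 = 3.5; t_2 = 4.5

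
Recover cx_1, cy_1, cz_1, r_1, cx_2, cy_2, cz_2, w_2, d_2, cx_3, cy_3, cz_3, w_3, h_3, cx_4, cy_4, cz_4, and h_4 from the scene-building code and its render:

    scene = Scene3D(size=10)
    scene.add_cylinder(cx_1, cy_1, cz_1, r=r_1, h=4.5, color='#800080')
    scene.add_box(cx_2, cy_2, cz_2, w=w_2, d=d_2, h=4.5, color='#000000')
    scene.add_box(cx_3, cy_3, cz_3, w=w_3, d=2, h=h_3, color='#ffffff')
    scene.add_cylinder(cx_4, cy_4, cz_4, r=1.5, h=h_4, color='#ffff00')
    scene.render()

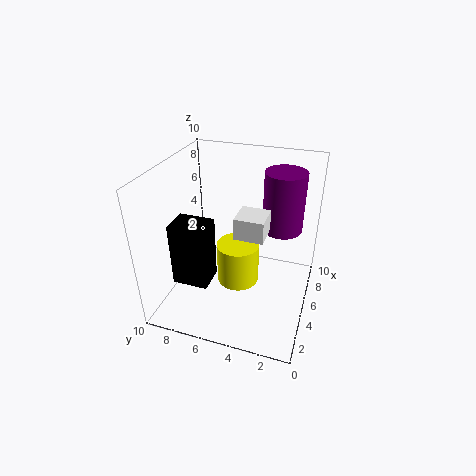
cx_1 = 8, cy_1 = 2.5, cz_1 = 4.5, r_1 = 1.5, cx_2 = 2.5, cy_2 = 6.5, cz_2 = 2, w_2 = 2, d_2 = 2.5, cx_3 = 4, cy_3 = 3, cz_3 = 5.5, w_3 = 2, h_3 = 1.5, cx_4 = 5, cy_4 = 5, cz_4 = 1.5, h_4 = 3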